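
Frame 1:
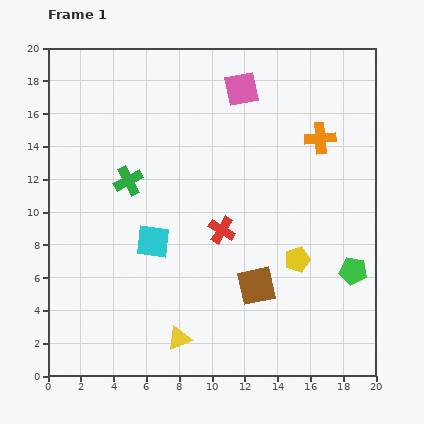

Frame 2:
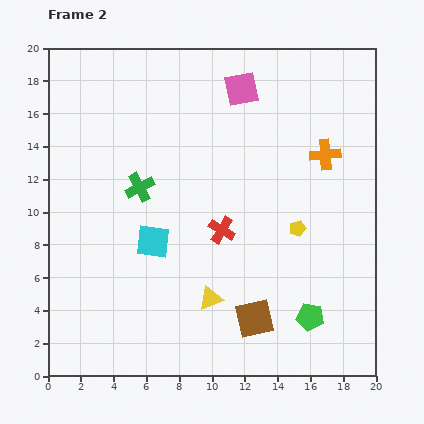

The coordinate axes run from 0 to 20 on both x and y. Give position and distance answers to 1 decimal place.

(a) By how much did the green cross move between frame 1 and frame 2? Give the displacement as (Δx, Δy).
(0.7, -0.4)

The green cross was at (4.9, 11.9) in frame 1 and (5.6, 11.5) in frame 2.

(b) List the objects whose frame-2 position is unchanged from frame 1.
the red cross, the cyan square, the pink square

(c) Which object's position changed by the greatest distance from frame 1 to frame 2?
the green pentagon

(moved 3.8; next 3.1)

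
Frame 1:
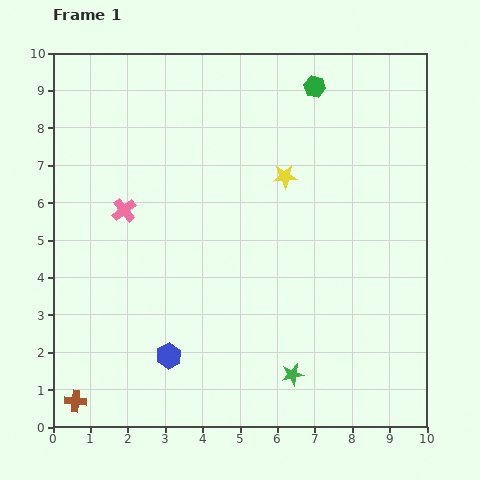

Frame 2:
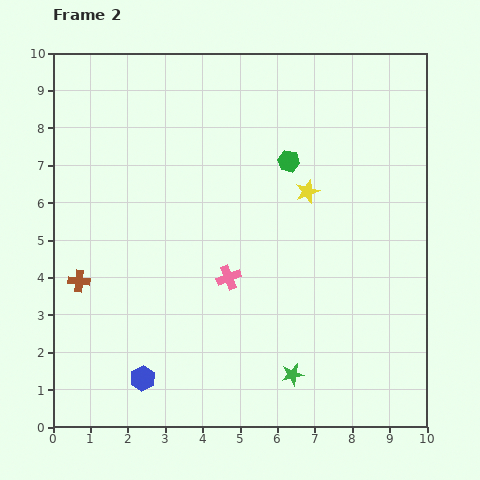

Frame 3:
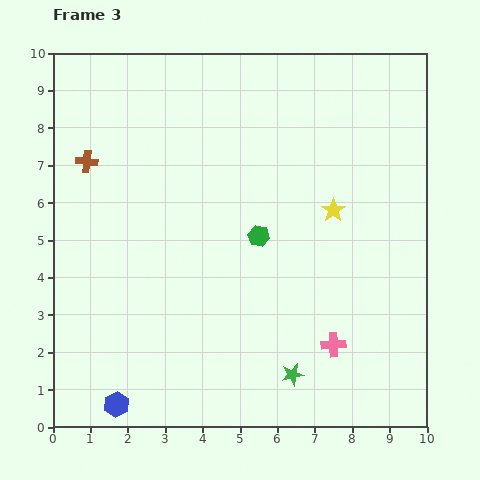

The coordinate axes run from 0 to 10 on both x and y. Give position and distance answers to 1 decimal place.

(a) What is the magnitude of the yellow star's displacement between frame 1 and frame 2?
0.7

The yellow star moved from (6.2, 6.7) to (6.8, 6.3), a distance of √(0.6² + 0.4²) ≈ 0.7.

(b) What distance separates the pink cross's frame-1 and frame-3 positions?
6.7

The pink cross moved from (1.9, 5.8) to (7.5, 2.2), a distance of √(5.6² + 3.6²) ≈ 6.7.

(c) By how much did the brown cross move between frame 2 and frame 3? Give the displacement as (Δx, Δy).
(0.2, 3.2)

The brown cross was at (0.7, 3.9) in frame 2 and (0.9, 7.1) in frame 3.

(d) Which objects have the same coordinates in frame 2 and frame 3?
the green star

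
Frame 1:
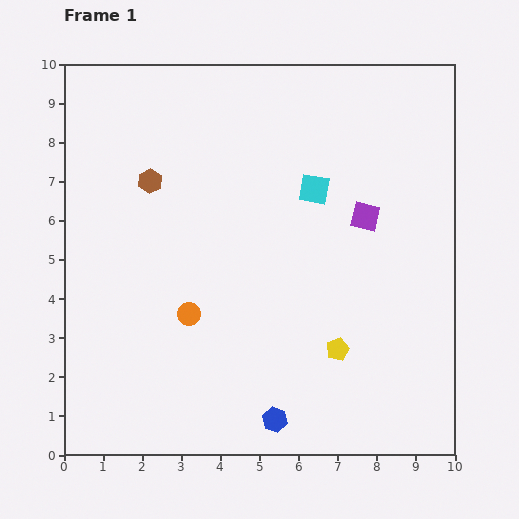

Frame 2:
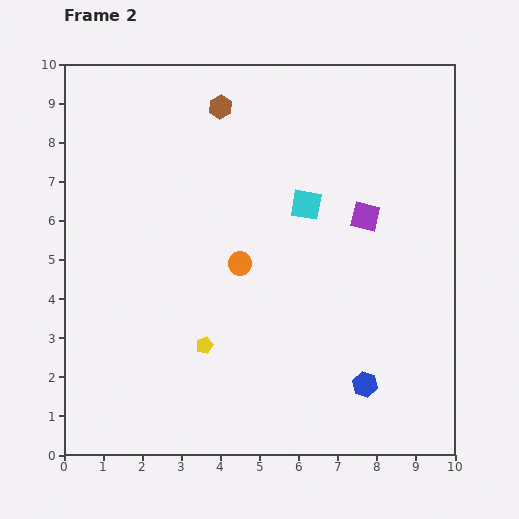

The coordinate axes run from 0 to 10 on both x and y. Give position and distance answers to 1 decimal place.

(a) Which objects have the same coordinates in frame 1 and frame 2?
the purple square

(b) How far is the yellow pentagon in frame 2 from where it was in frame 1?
3.4

The yellow pentagon moved from (7.0, 2.7) to (3.6, 2.8), a distance of √(3.4² + 0.1²) ≈ 3.4.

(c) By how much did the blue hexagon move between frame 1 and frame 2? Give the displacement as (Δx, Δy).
(2.3, 0.9)

The blue hexagon was at (5.4, 0.9) in frame 1 and (7.7, 1.8) in frame 2.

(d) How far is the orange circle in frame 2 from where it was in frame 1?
1.8

The orange circle moved from (3.2, 3.6) to (4.5, 4.9), a distance of √(1.3² + 1.3²) ≈ 1.8.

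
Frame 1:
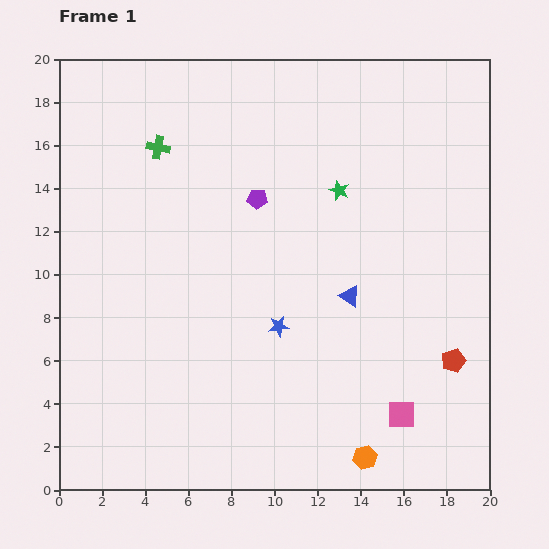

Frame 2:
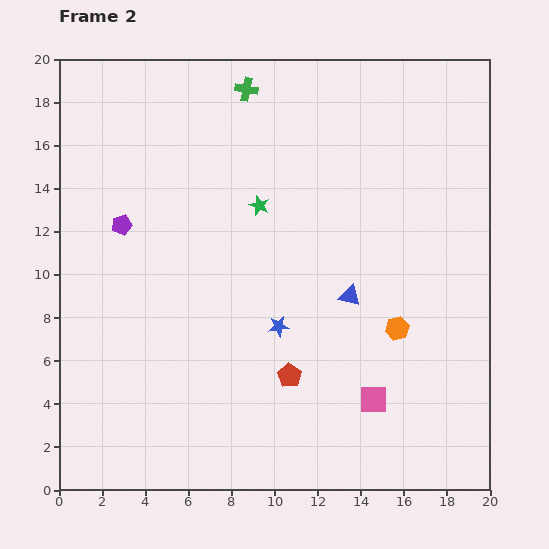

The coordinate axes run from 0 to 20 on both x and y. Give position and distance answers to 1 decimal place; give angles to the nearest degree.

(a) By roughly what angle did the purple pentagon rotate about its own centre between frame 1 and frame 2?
18° counter-clockwise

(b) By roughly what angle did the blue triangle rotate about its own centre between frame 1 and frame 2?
19° counter-clockwise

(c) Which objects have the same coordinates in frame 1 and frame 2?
the blue triangle, the blue star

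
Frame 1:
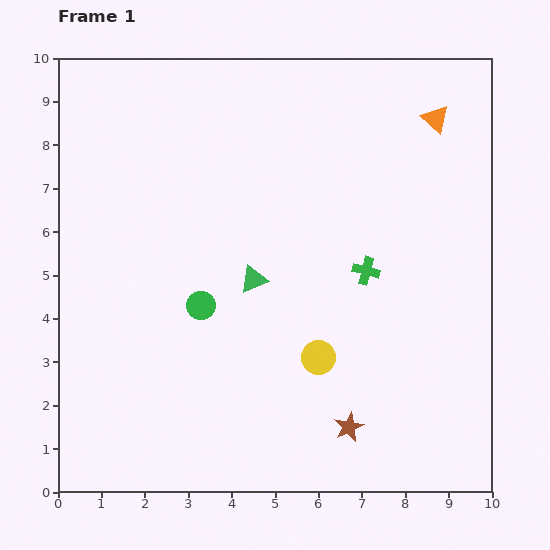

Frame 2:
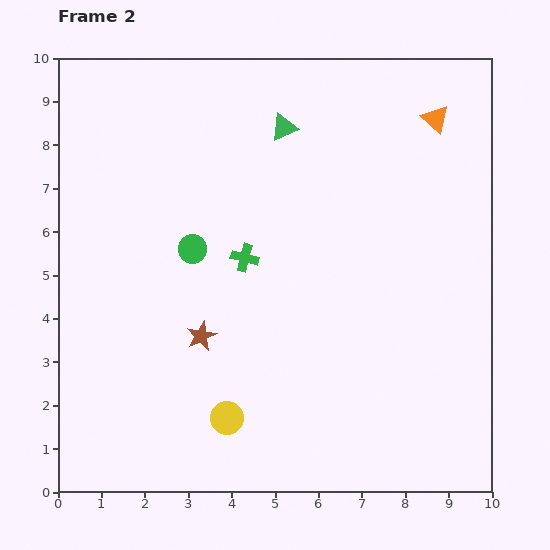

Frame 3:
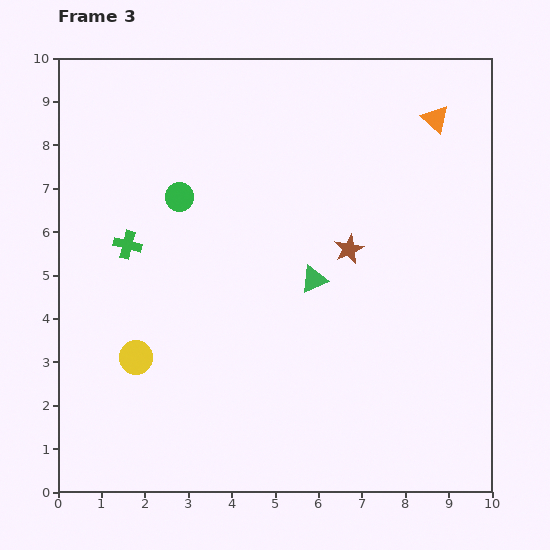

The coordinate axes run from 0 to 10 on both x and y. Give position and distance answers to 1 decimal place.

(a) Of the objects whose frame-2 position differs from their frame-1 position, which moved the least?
the green circle

(moved 1.3)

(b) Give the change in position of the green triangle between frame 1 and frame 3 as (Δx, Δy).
(1.4, 0.0)

The green triangle was at (4.5, 4.9) in frame 1 and (5.9, 4.9) in frame 3.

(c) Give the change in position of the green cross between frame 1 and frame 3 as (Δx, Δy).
(-5.5, 0.6)

The green cross was at (7.1, 5.1) in frame 1 and (1.6, 5.7) in frame 3.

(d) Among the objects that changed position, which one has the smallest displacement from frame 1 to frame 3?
the green triangle

(moved 1.4)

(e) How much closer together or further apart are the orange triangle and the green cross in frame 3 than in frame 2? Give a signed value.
+2.3

Distance in frame 2: 5.4. Distance in frame 3: 7.7.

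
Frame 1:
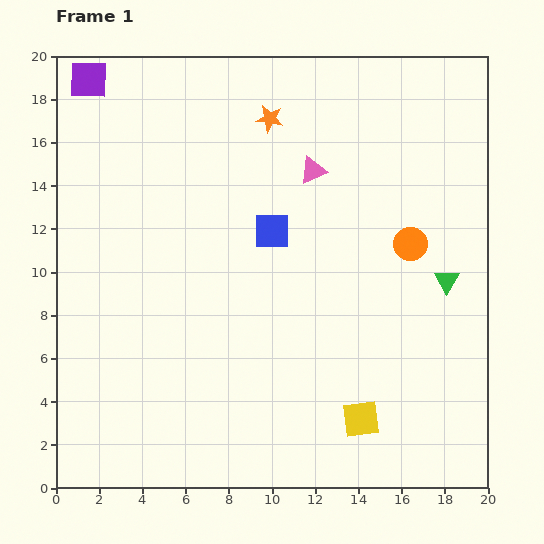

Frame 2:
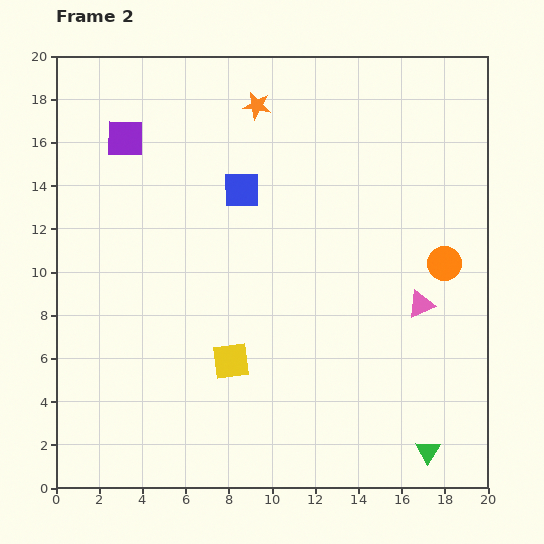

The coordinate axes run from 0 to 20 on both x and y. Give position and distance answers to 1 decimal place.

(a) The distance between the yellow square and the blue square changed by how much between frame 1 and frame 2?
-1.7

Distance in frame 1: 9.6. Distance in frame 2: 7.9.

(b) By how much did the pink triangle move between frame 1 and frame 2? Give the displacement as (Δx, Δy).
(5.0, -6.2)

The pink triangle was at (11.9, 14.7) in frame 1 and (16.9, 8.5) in frame 2.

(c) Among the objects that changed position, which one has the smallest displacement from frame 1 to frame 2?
the orange star

(moved 0.8)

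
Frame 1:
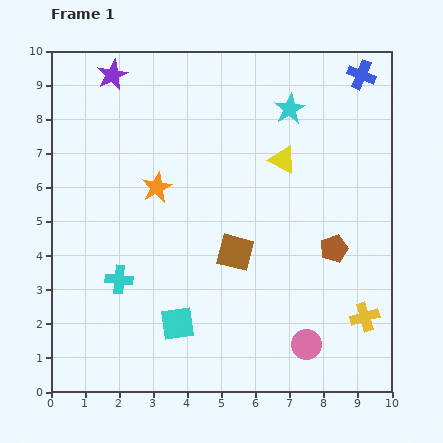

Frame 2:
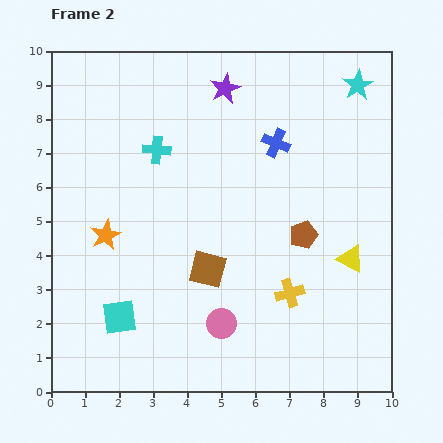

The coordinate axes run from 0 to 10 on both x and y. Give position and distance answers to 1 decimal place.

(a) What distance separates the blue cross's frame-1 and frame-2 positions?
3.2

The blue cross moved from (9.1, 9.3) to (6.6, 7.3), a distance of √(2.5² + 2.0²) ≈ 3.2.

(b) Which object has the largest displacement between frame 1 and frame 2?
the cyan cross

(moved 4.0; next 3.5)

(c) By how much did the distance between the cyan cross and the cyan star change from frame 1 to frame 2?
-0.9

Distance in frame 1: 7.1. Distance in frame 2: 6.2.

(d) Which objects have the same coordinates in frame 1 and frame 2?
none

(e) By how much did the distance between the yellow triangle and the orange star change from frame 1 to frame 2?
+3.4

Distance in frame 1: 3.8. Distance in frame 2: 7.2.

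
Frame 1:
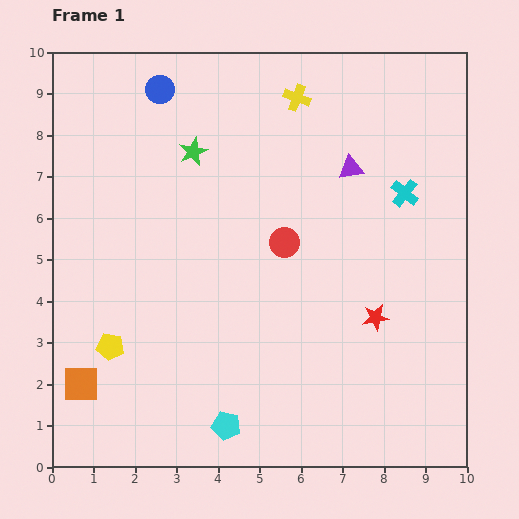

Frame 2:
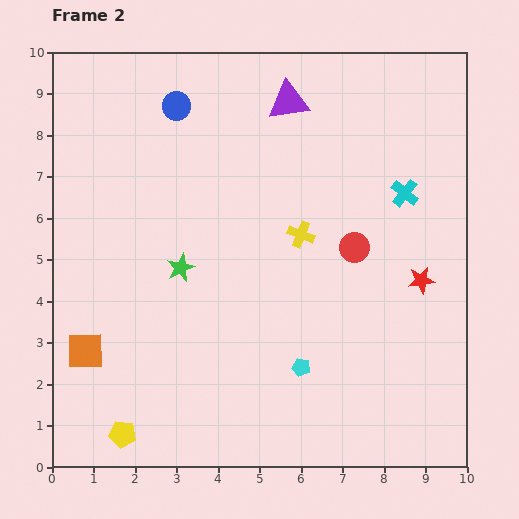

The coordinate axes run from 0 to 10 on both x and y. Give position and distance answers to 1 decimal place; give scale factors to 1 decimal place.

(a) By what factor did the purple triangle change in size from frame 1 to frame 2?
1.6×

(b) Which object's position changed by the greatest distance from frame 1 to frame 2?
the yellow cross

(moved 3.3; next 2.8)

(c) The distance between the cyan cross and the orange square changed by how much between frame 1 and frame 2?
-0.5

Distance in frame 1: 9.1. Distance in frame 2: 8.6.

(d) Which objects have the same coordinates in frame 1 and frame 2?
the cyan cross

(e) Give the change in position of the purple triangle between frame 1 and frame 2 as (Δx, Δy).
(-1.5, 1.6)

The purple triangle was at (7.2, 7.2) in frame 1 and (5.7, 8.8) in frame 2.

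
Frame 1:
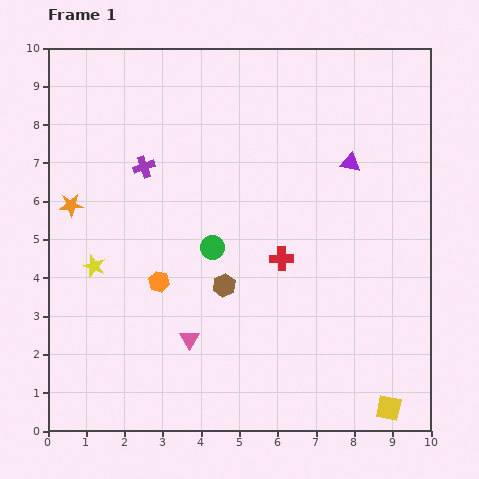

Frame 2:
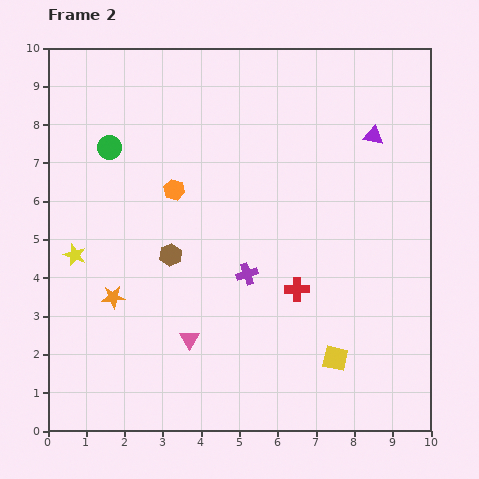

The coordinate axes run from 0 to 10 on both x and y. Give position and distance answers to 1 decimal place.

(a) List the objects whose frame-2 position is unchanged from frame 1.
the pink triangle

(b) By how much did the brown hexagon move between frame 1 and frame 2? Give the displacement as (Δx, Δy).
(-1.4, 0.8)

The brown hexagon was at (4.6, 3.8) in frame 1 and (3.2, 4.6) in frame 2.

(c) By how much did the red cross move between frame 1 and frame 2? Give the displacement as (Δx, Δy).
(0.4, -0.8)

The red cross was at (6.1, 4.5) in frame 1 and (6.5, 3.7) in frame 2.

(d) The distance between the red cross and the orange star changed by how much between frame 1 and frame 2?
-0.9

Distance in frame 1: 5.7. Distance in frame 2: 4.8.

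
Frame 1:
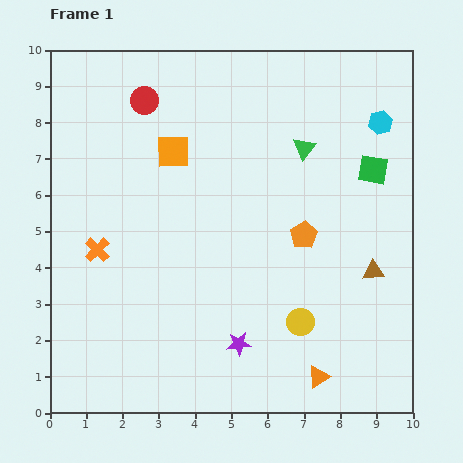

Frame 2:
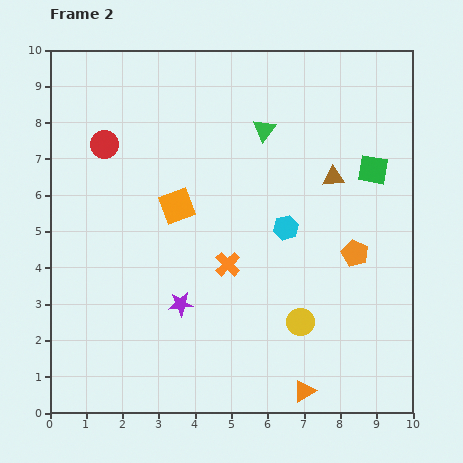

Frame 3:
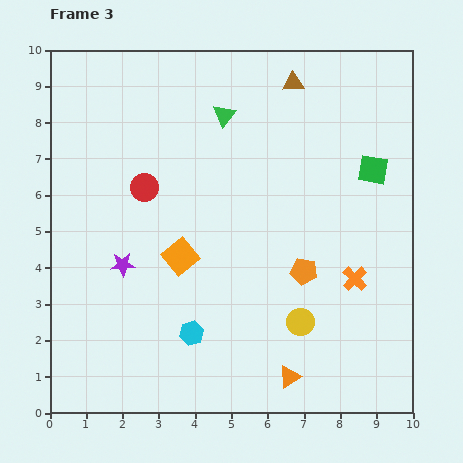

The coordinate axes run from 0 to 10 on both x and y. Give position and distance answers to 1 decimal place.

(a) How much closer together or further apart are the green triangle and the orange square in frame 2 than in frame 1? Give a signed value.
-0.4

Distance in frame 1: 3.6. Distance in frame 2: 3.2.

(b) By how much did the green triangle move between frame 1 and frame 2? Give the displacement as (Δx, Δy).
(-1.1, 0.5)

The green triangle was at (7.0, 7.3) in frame 1 and (5.9, 7.8) in frame 2.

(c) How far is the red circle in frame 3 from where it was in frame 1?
2.4

The red circle moved from (2.6, 8.6) to (2.6, 6.2), a distance of √(0.0² + 2.4²) ≈ 2.4.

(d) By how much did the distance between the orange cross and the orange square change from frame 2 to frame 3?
+2.7

Distance in frame 2: 2.1. Distance in frame 3: 4.8.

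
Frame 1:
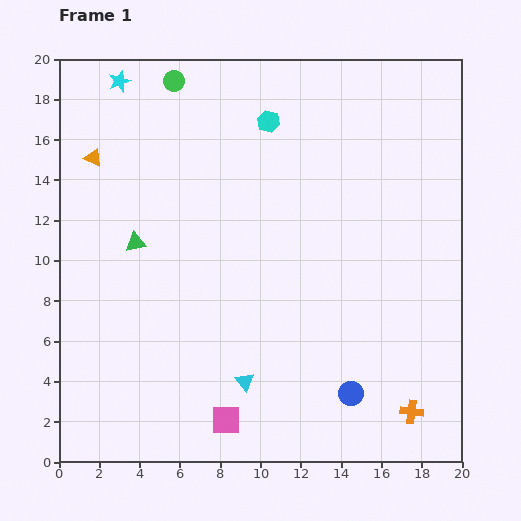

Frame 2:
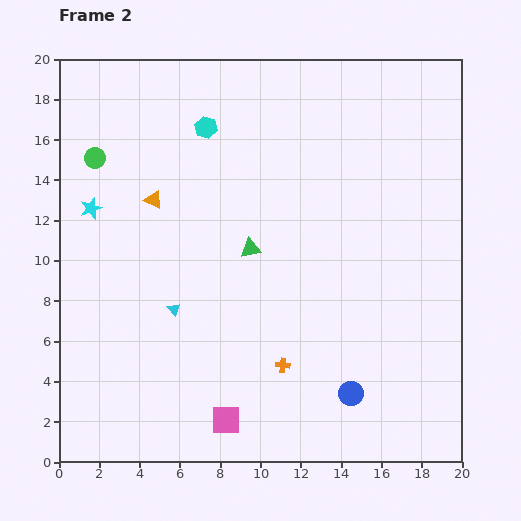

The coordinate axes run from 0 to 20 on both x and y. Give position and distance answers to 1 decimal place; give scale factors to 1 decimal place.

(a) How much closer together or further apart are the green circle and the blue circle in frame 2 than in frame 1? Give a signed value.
-0.5

Distance in frame 1: 17.8. Distance in frame 2: 17.3.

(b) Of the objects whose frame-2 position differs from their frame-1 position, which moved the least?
the cyan hexagon

(moved 3.1)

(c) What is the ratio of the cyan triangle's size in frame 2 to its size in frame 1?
0.7×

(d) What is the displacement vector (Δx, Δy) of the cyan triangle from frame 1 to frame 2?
(-3.5, 3.6)

The cyan triangle was at (9.2, 4.0) in frame 1 and (5.7, 7.6) in frame 2.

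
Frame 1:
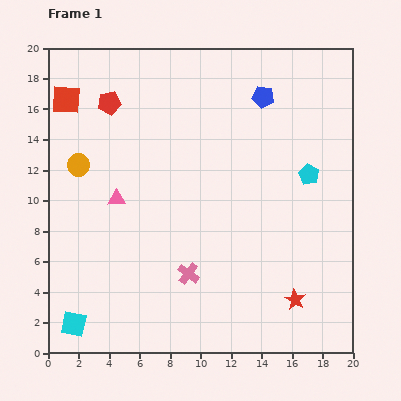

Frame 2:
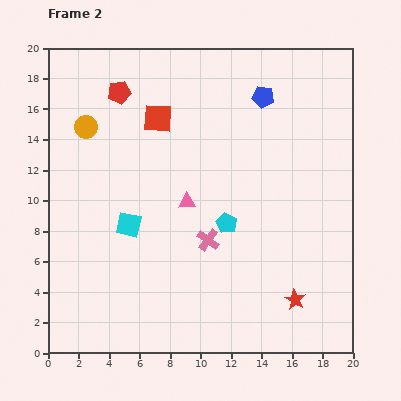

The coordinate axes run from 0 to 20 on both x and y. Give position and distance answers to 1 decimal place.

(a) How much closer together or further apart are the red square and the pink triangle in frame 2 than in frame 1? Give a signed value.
-1.5

Distance in frame 1: 7.3. Distance in frame 2: 5.8.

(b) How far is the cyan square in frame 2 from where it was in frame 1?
7.4

The cyan square moved from (1.7, 1.9) to (5.3, 8.4), a distance of √(3.6² + 6.5²) ≈ 7.4.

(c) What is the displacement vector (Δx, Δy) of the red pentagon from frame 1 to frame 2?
(0.7, 0.7)

The red pentagon was at (4.0, 16.4) in frame 1 and (4.7, 17.1) in frame 2.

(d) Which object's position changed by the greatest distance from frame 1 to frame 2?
the cyan square

(moved 7.4; next 6.3)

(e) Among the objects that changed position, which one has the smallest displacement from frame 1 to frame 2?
the red pentagon

(moved 1.0)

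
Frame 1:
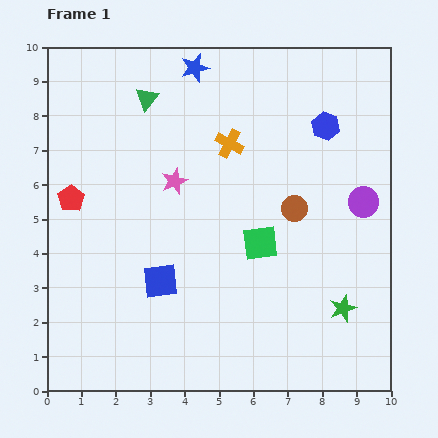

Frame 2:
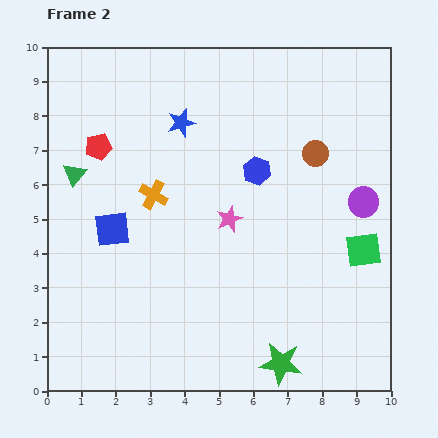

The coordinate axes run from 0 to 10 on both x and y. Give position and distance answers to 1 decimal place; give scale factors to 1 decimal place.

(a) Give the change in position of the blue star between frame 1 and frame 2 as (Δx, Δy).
(-0.4, -1.6)

The blue star was at (4.3, 9.4) in frame 1 and (3.9, 7.8) in frame 2.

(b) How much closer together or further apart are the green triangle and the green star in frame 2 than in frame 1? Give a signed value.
-0.2

Distance in frame 1: 8.3. Distance in frame 2: 8.1.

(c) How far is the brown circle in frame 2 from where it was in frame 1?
1.7

The brown circle moved from (7.2, 5.3) to (7.8, 6.9), a distance of √(0.6² + 1.6²) ≈ 1.7.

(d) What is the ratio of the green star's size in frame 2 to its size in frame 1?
1.6×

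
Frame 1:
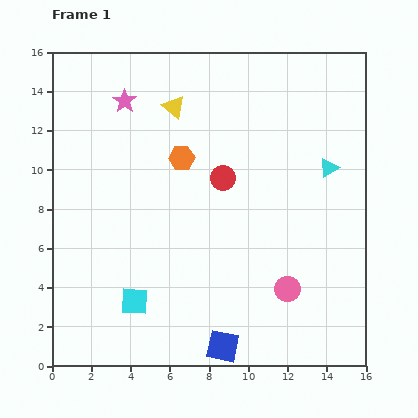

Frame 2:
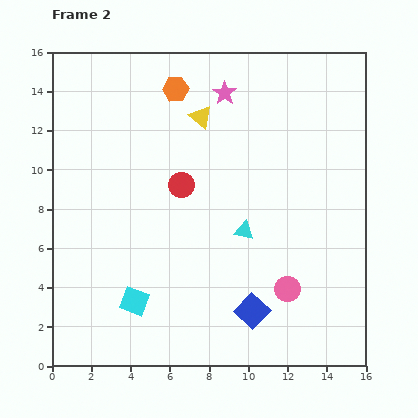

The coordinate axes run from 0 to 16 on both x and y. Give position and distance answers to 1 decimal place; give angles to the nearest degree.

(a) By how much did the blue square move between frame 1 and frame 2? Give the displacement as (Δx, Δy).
(1.5, 1.8)

The blue square was at (8.7, 1.0) in frame 1 and (10.2, 2.8) in frame 2.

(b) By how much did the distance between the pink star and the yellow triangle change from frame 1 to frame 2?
-0.8

Distance in frame 1: 2.5. Distance in frame 2: 1.7.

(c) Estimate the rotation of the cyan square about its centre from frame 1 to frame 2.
18° clockwise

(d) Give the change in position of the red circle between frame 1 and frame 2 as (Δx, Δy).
(-2.1, -0.4)

The red circle was at (8.7, 9.6) in frame 1 and (6.6, 9.2) in frame 2.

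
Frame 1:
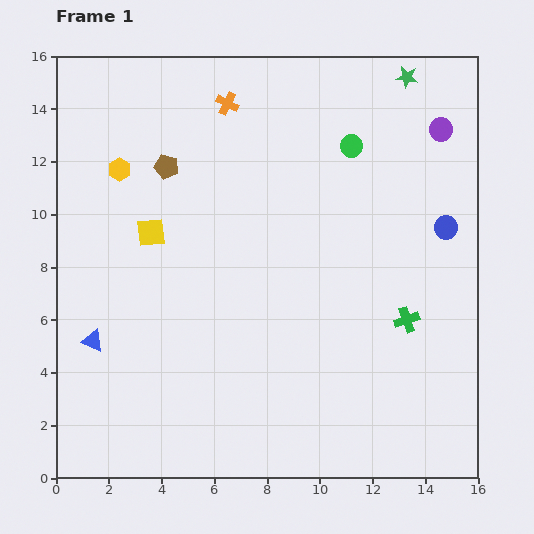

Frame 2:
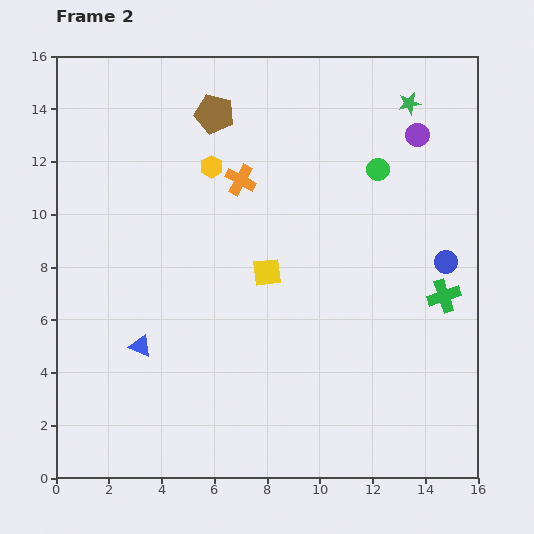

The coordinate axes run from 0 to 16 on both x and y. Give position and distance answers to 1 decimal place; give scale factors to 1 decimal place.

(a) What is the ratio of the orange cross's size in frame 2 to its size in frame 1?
1.4×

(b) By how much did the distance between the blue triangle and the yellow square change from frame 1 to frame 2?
+0.9

Distance in frame 1: 4.7. Distance in frame 2: 5.6.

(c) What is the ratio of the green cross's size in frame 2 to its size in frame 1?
1.3×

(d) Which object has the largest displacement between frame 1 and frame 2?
the yellow square

(moved 4.6; next 3.5)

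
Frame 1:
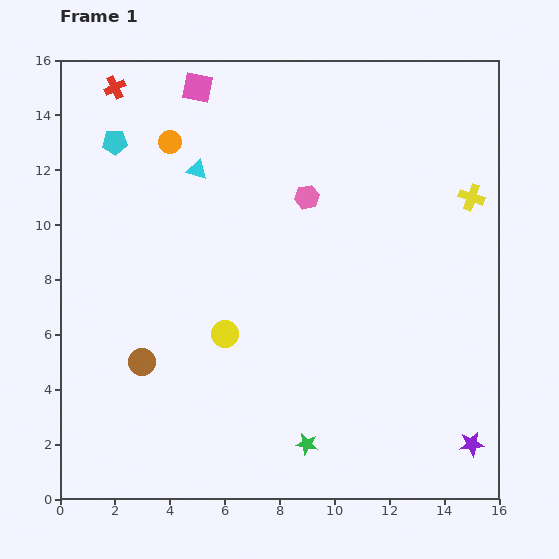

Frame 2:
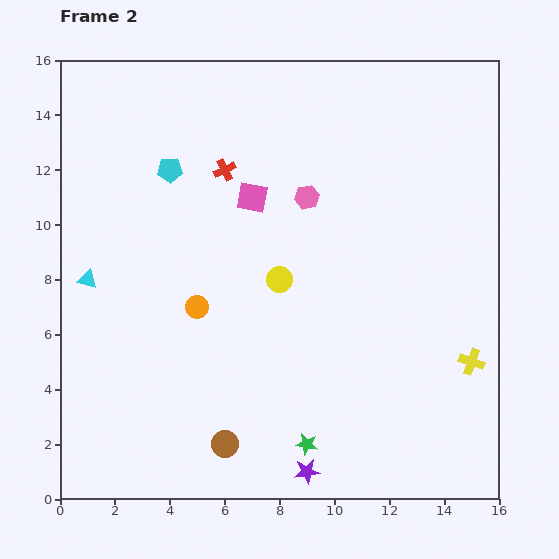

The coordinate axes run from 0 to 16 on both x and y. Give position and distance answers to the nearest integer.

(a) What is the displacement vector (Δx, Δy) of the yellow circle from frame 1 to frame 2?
(2, 2)

The yellow circle was at (6, 6) in frame 1 and (8, 8) in frame 2.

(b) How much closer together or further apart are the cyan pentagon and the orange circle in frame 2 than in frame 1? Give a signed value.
+3

Distance in frame 1: 2. Distance in frame 2: 5.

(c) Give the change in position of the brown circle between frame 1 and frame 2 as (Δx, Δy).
(3, -3)

The brown circle was at (3, 5) in frame 1 and (6, 2) in frame 2.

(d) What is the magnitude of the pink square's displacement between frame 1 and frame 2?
4

The pink square moved from (5, 15) to (7, 11), a distance of √(2² + 4²) ≈ 4.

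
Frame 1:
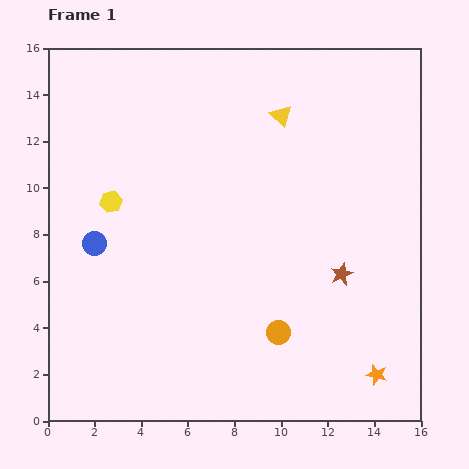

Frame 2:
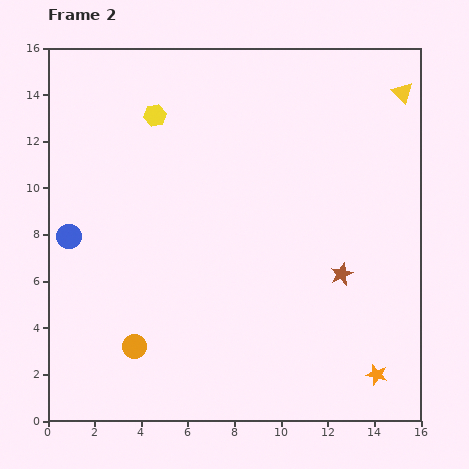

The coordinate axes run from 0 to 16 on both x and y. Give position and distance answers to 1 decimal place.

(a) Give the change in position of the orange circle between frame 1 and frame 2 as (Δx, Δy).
(-6.2, -0.6)

The orange circle was at (9.9, 3.8) in frame 1 and (3.7, 3.2) in frame 2.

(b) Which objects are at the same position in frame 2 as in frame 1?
the brown star, the orange star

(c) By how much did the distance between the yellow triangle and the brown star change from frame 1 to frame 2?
+0.9

Distance in frame 1: 7.3. Distance in frame 2: 8.2.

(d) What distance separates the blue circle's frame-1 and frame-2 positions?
1.1

The blue circle moved from (2.0, 7.6) to (0.9, 7.9), a distance of √(1.1² + 0.3²) ≈ 1.1.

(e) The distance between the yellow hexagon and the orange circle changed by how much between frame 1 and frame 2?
+0.8

Distance in frame 1: 9.1. Distance in frame 2: 9.9.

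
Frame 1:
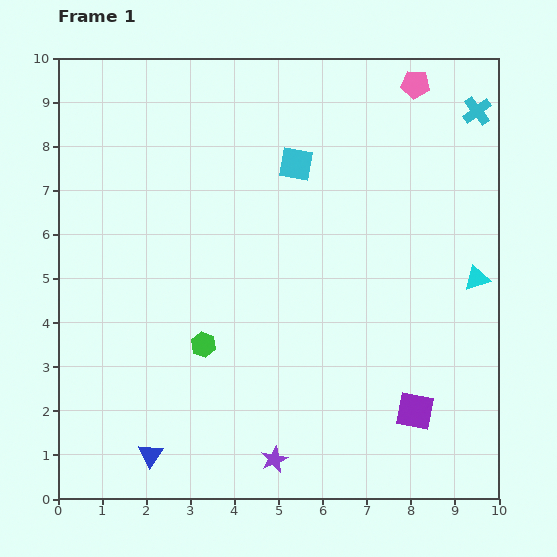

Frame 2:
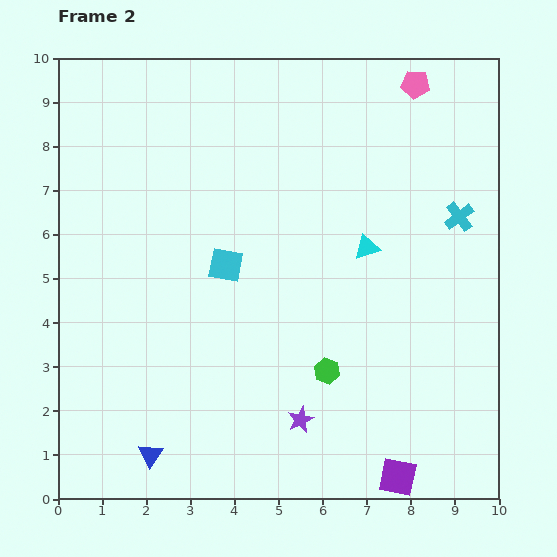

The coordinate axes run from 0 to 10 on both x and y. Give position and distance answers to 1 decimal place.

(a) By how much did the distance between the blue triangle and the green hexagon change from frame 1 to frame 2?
+1.6

Distance in frame 1: 2.8. Distance in frame 2: 4.4.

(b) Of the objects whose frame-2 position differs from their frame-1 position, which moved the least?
the purple star

(moved 1.1)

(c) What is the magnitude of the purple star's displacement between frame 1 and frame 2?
1.1

The purple star moved from (4.9, 0.9) to (5.5, 1.8), a distance of √(0.6² + 0.9²) ≈ 1.1.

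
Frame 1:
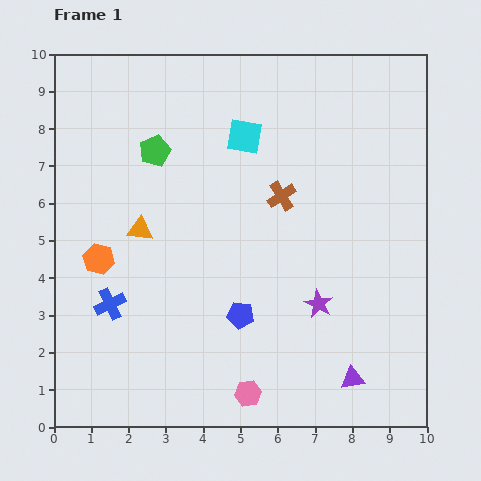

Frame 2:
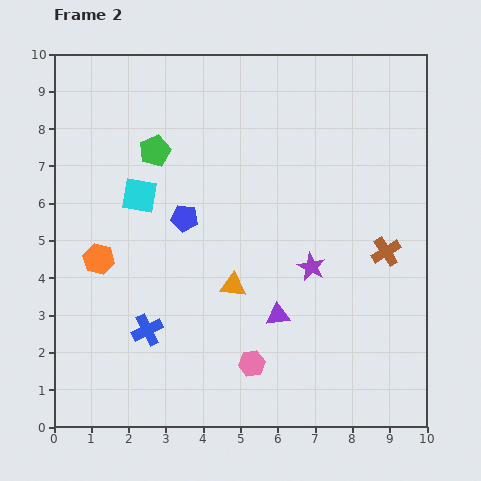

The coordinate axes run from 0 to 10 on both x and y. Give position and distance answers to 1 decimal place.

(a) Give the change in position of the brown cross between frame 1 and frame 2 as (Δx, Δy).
(2.8, -1.5)

The brown cross was at (6.1, 6.2) in frame 1 and (8.9, 4.7) in frame 2.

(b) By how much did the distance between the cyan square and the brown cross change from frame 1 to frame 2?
+4.9

Distance in frame 1: 1.9. Distance in frame 2: 6.8.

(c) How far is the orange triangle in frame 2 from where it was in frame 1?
2.9

The orange triangle moved from (2.3, 5.3) to (4.8, 3.8), a distance of √(2.5² + 1.5²) ≈ 2.9.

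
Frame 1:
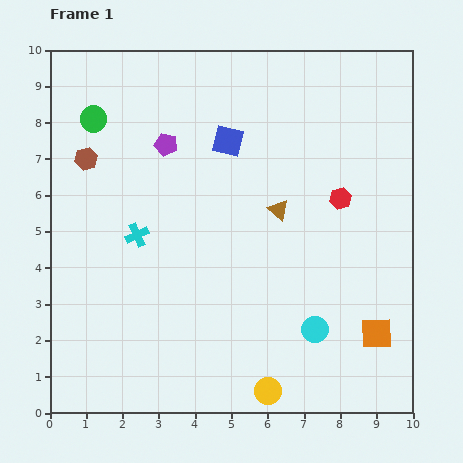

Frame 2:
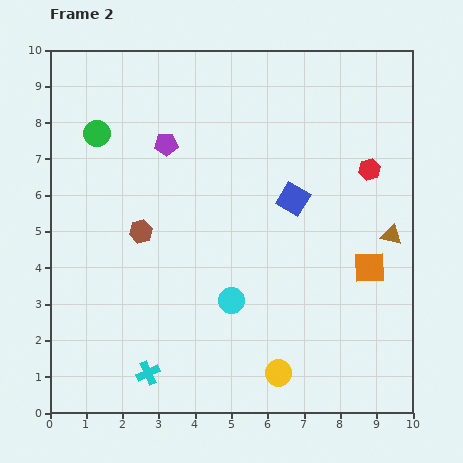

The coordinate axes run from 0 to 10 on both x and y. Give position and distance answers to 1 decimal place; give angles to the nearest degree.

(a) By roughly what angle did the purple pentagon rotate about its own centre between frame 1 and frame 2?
16° counter-clockwise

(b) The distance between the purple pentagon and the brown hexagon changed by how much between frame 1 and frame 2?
+0.3

Distance in frame 1: 2.2. Distance in frame 2: 2.5.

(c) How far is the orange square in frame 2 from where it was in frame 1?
1.8

The orange square moved from (9.0, 2.2) to (8.8, 4.0), a distance of √(0.2² + 1.8²) ≈ 1.8.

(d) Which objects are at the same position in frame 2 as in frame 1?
the purple pentagon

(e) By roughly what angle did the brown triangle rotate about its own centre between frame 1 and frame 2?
27° counter-clockwise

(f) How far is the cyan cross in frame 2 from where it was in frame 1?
3.8

The cyan cross moved from (2.4, 4.9) to (2.7, 1.1), a distance of √(0.3² + 3.8²) ≈ 3.8.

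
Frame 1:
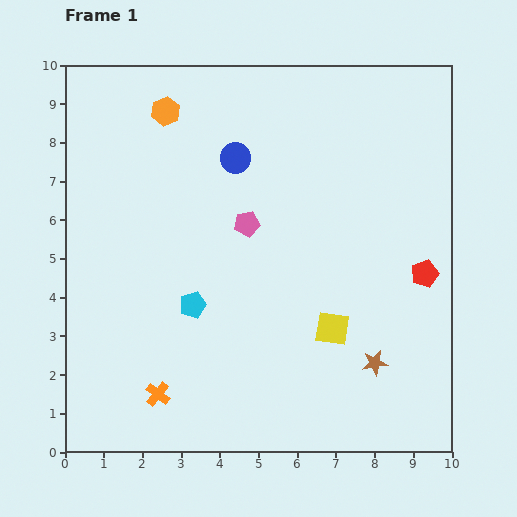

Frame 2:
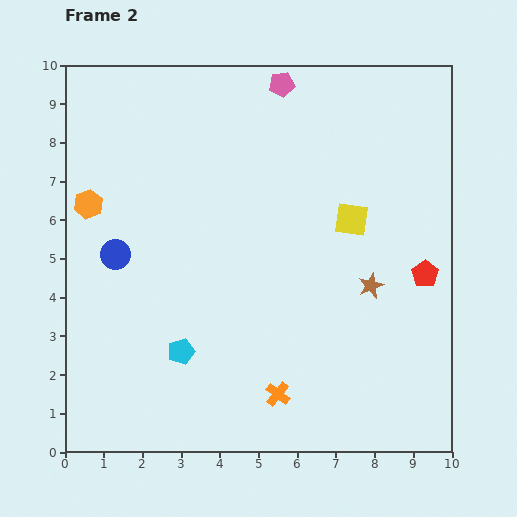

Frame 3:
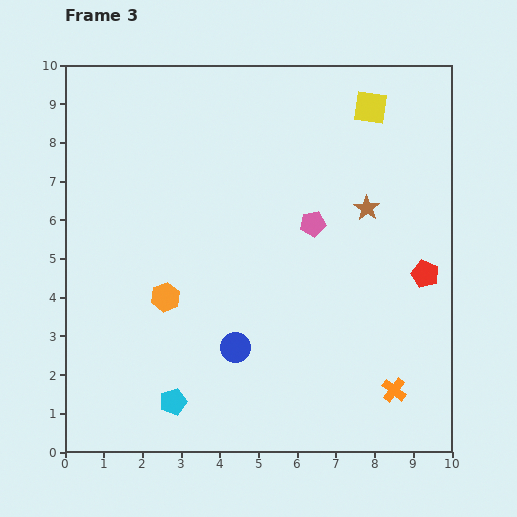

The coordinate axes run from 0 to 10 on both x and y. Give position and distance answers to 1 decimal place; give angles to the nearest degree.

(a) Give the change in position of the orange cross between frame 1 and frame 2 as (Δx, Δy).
(3.1, 0.0)

The orange cross was at (2.4, 1.5) in frame 1 and (5.5, 1.5) in frame 2.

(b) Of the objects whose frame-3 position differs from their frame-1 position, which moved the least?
the pink pentagon

(moved 1.7)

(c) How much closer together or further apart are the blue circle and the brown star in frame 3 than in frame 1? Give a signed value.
-1.4

Distance in frame 1: 6.4. Distance in frame 3: 5.0.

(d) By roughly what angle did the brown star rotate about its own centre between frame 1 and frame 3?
30° counter-clockwise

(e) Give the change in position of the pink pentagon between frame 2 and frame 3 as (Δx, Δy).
(0.8, -3.6)

The pink pentagon was at (5.6, 9.5) in frame 2 and (6.4, 5.9) in frame 3.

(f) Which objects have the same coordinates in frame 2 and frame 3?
the red pentagon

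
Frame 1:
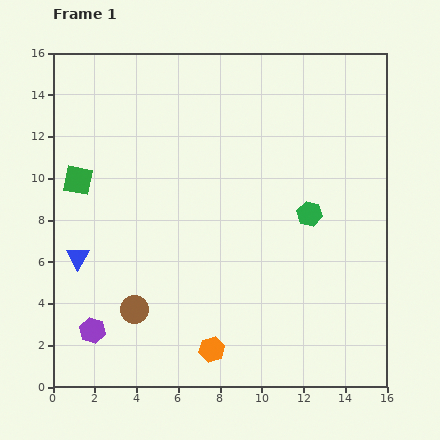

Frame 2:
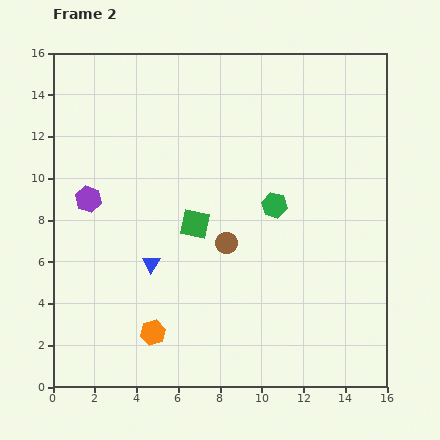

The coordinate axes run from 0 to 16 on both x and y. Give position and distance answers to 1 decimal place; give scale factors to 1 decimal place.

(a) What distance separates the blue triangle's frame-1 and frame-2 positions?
3.5

The blue triangle moved from (1.2, 6.2) to (4.7, 5.9), a distance of √(3.5² + 0.3²) ≈ 3.5.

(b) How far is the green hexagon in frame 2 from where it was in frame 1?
1.7

The green hexagon moved from (12.3, 8.3) to (10.6, 8.7), a distance of √(1.7² + 0.4²) ≈ 1.7.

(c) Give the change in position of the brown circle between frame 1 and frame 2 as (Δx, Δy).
(4.4, 3.2)

The brown circle was at (3.9, 3.7) in frame 1 and (8.3, 6.9) in frame 2.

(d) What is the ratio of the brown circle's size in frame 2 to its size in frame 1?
0.8×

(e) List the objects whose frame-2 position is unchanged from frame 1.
none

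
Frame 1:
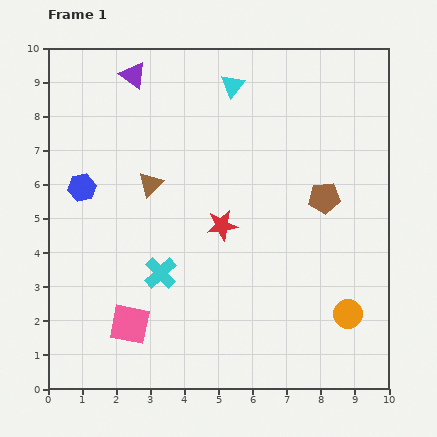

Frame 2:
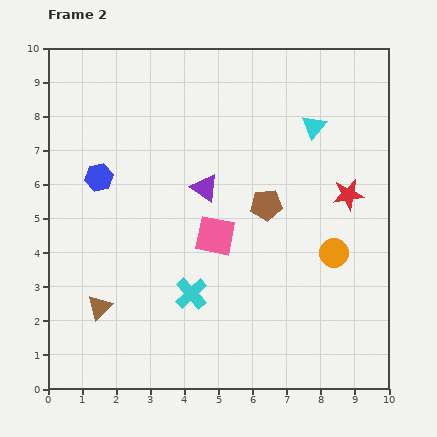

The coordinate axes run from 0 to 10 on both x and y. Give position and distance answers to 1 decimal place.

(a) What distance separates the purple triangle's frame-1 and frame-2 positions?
3.9

The purple triangle moved from (2.5, 9.2) to (4.6, 5.9), a distance of √(2.1² + 3.3²) ≈ 3.9.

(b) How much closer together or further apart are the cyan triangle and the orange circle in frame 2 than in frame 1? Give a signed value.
-3.8

Distance in frame 1: 7.5. Distance in frame 2: 3.7.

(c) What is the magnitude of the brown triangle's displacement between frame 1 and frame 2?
3.9

The brown triangle moved from (3.0, 6.0) to (1.5, 2.4), a distance of √(1.5² + 3.6²) ≈ 3.9.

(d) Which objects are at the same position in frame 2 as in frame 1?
none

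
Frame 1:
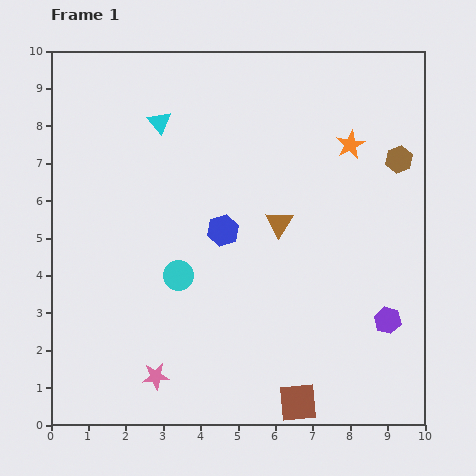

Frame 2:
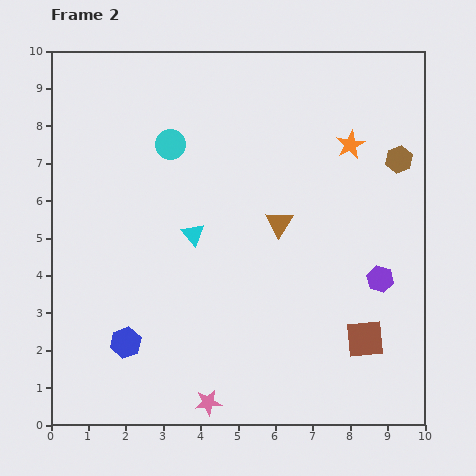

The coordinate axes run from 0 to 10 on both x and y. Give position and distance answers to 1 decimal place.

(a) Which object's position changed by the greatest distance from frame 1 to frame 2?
the blue hexagon

(moved 4.0; next 3.5)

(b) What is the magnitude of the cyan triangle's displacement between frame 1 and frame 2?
3.1

The cyan triangle moved from (2.9, 8.1) to (3.8, 5.1), a distance of √(0.9² + 3.0²) ≈ 3.1.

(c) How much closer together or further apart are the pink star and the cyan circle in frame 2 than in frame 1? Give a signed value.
+4.2

Distance in frame 1: 2.8. Distance in frame 2: 7.0.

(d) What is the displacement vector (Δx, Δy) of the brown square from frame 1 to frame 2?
(1.8, 1.7)

The brown square was at (6.6, 0.6) in frame 1 and (8.4, 2.3) in frame 2.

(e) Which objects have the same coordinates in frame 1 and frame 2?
the brown triangle, the brown hexagon, the orange star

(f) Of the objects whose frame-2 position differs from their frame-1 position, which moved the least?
the purple hexagon

(moved 1.1)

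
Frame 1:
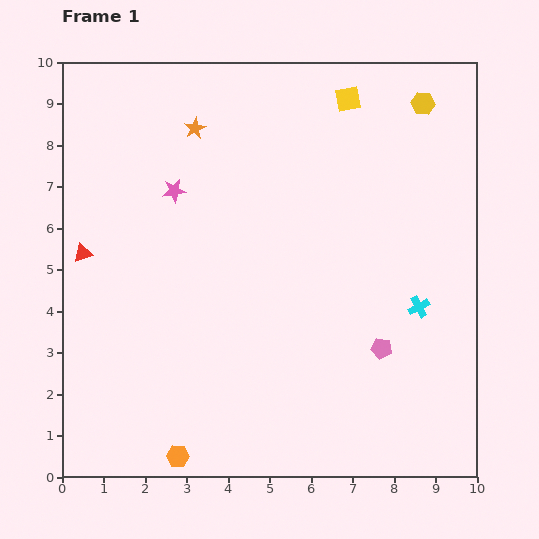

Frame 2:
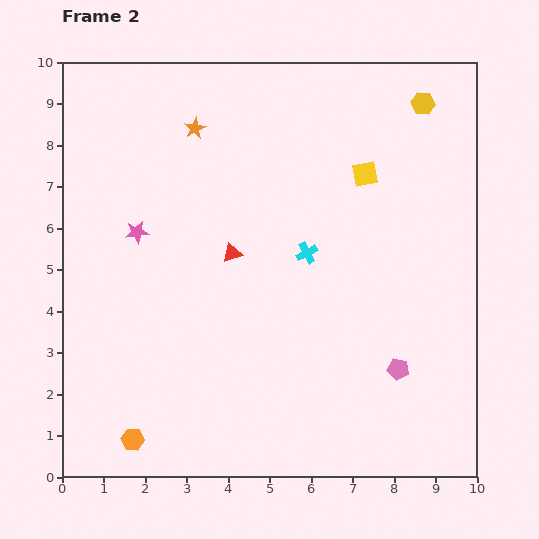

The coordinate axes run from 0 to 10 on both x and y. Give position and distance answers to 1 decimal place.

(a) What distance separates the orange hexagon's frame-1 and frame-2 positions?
1.2

The orange hexagon moved from (2.8, 0.5) to (1.7, 0.9), a distance of √(1.1² + 0.4²) ≈ 1.2.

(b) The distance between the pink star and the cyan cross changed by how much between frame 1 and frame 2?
-2.4

Distance in frame 1: 6.5. Distance in frame 2: 4.1.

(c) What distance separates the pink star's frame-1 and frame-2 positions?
1.3

The pink star moved from (2.7, 6.9) to (1.8, 5.9), a distance of √(0.9² + 1.0²) ≈ 1.3.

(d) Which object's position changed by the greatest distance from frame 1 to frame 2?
the red triangle

(moved 3.6; next 3.0)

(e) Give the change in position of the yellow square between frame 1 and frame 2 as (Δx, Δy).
(0.4, -1.8)

The yellow square was at (6.9, 9.1) in frame 1 and (7.3, 7.3) in frame 2.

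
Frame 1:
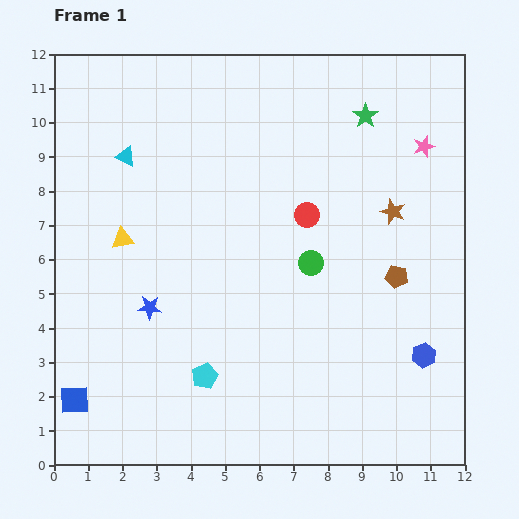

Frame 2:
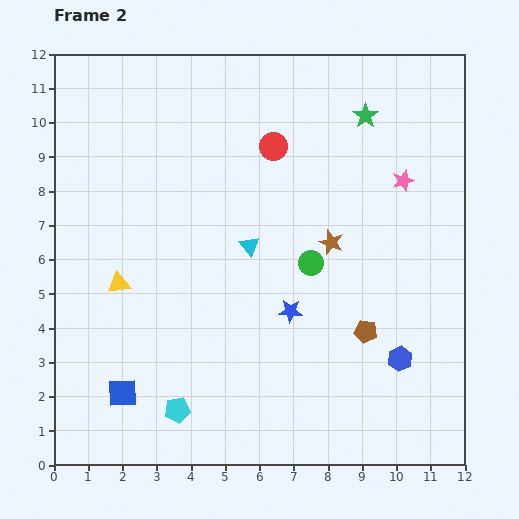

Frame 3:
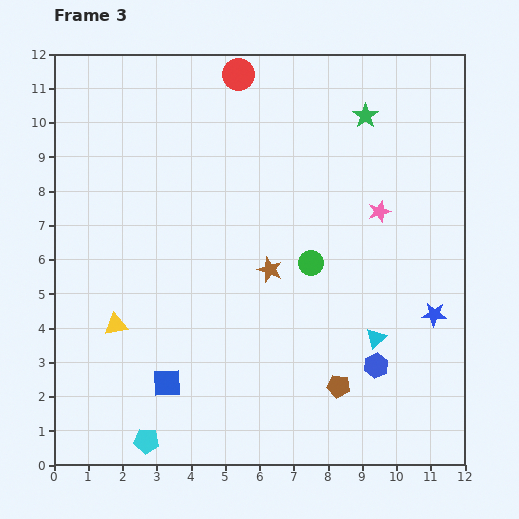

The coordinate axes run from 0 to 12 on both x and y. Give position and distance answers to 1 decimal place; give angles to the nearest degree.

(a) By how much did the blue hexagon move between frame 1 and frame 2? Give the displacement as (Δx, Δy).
(-0.7, -0.1)

The blue hexagon was at (10.8, 3.2) in frame 1 and (10.1, 3.1) in frame 2.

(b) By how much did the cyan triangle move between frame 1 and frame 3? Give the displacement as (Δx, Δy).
(7.3, -5.3)

The cyan triangle was at (2.1, 9.0) in frame 1 and (9.4, 3.7) in frame 3.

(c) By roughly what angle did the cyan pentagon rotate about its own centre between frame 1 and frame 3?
31° clockwise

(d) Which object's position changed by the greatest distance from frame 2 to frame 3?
the cyan triangle

(moved 4.6; next 4.2)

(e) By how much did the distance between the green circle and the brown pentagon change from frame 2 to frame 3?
+1.1

Distance in frame 2: 2.6. Distance in frame 3: 3.7.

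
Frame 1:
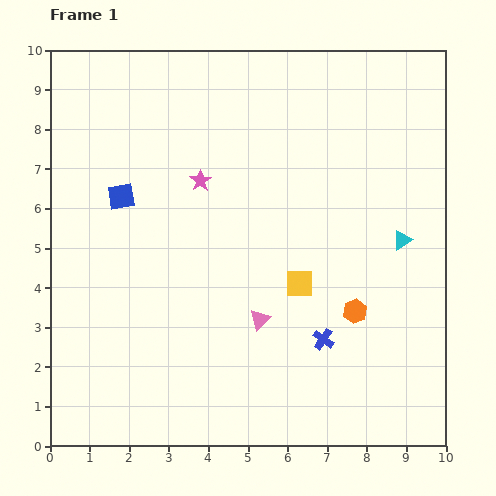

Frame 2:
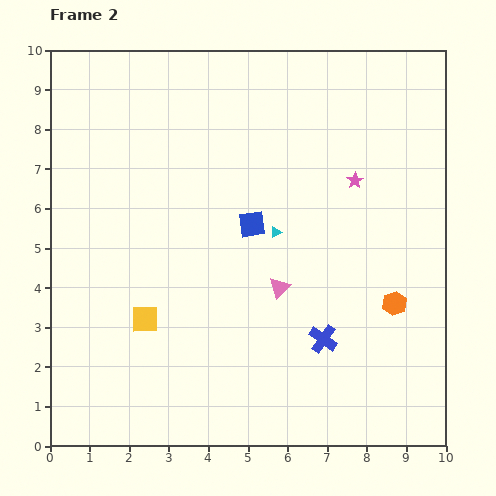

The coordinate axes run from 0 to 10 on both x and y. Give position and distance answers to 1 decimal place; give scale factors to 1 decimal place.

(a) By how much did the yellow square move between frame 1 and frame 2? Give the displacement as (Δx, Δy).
(-3.9, -0.9)

The yellow square was at (6.3, 4.1) in frame 1 and (2.4, 3.2) in frame 2.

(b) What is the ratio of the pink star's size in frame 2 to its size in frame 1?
0.8×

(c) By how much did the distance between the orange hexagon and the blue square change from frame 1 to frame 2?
-2.5

Distance in frame 1: 6.6. Distance in frame 2: 4.1.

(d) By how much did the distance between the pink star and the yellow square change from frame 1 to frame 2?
+2.8

Distance in frame 1: 3.6. Distance in frame 2: 6.4.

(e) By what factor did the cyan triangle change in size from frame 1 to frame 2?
0.6×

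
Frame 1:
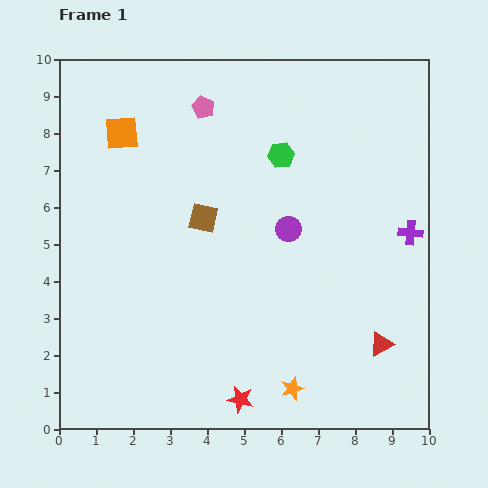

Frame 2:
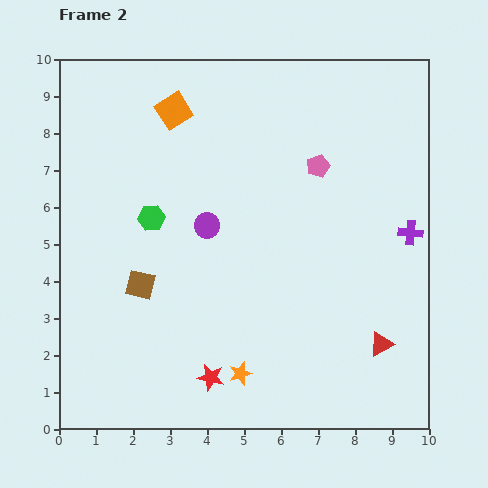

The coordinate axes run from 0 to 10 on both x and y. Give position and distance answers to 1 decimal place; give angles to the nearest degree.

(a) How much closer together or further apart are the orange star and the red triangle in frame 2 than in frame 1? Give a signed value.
+1.2

Distance in frame 1: 2.7. Distance in frame 2: 3.9.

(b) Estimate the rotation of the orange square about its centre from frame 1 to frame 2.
27° counter-clockwise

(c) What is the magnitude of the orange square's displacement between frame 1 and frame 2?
1.5

The orange square moved from (1.7, 8.0) to (3.1, 8.6), a distance of √(1.4² + 0.6²) ≈ 1.5.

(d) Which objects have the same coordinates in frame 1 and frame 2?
the red triangle, the purple cross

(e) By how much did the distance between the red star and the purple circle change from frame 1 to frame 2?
-0.7

Distance in frame 1: 4.8. Distance in frame 2: 4.1.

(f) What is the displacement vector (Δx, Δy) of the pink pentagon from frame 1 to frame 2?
(3.1, -1.6)

The pink pentagon was at (3.9, 8.7) in frame 1 and (7.0, 7.1) in frame 2.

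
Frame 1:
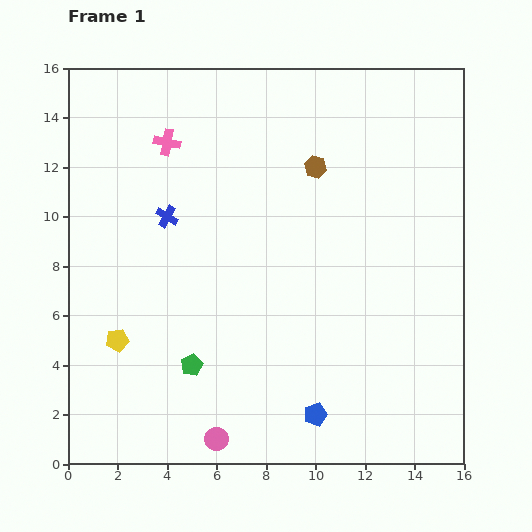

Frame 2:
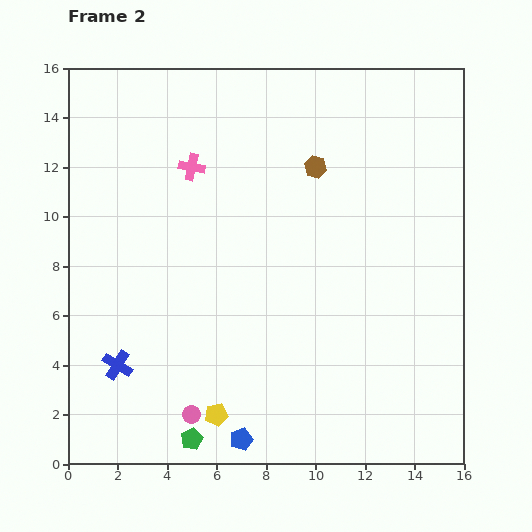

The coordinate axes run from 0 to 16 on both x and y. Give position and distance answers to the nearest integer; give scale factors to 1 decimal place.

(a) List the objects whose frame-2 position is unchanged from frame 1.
the brown hexagon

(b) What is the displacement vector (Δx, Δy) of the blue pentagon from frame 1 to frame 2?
(-3, -1)

The blue pentagon was at (10, 2) in frame 1 and (7, 1) in frame 2.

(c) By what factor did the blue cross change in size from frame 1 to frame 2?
1.3×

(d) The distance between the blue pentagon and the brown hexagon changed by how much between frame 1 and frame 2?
+1

Distance in frame 1: 10. Distance in frame 2: 11.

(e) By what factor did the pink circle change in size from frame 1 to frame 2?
0.8×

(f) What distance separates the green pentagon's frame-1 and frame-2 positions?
3

The green pentagon moved from (5, 4) to (5, 1), a distance of √(0² + 3²) ≈ 3.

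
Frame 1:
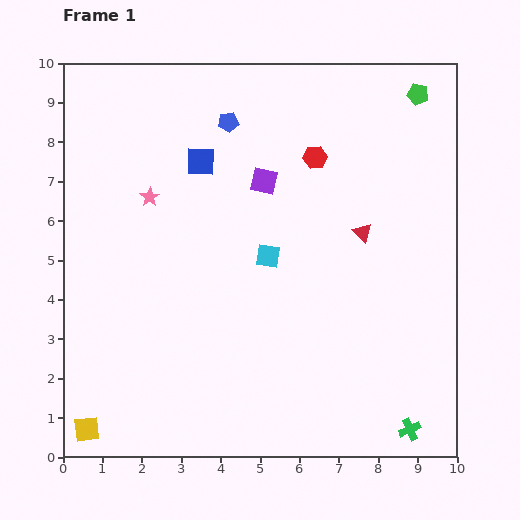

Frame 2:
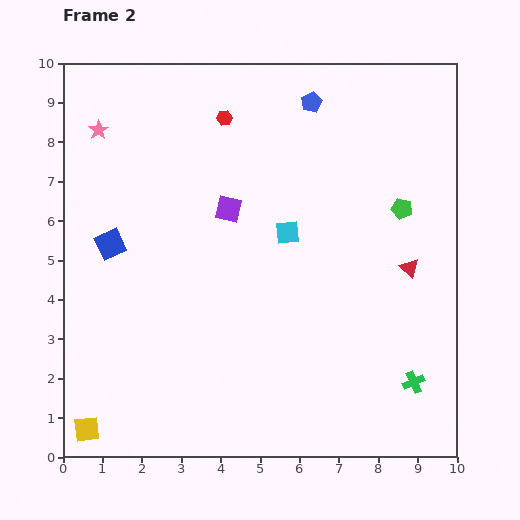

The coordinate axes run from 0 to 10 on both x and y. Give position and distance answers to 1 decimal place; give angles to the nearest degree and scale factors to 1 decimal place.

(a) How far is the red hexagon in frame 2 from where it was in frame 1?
2.5

The red hexagon moved from (6.4, 7.6) to (4.1, 8.6), a distance of √(2.3² + 1.0²) ≈ 2.5.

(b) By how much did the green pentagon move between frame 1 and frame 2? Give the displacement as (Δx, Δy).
(-0.4, -2.9)

The green pentagon was at (9.0, 9.2) in frame 1 and (8.6, 6.3) in frame 2.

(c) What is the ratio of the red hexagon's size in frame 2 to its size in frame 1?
0.6×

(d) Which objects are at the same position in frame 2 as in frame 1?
the yellow square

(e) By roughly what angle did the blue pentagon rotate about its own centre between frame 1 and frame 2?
18° counter-clockwise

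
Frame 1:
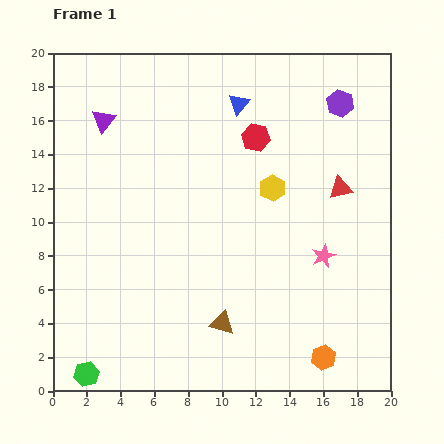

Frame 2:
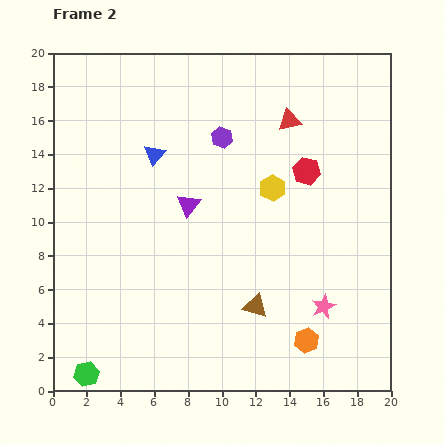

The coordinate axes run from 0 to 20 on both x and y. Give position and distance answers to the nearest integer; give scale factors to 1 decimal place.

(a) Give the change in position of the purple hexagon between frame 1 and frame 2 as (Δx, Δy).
(-7, -2)

The purple hexagon was at (17, 17) in frame 1 and (10, 15) in frame 2.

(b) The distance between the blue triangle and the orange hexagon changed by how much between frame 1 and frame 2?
-2

Distance in frame 1: 16. Distance in frame 2: 14.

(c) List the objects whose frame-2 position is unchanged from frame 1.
the yellow hexagon, the green hexagon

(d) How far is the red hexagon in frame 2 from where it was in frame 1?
4

The red hexagon moved from (12, 15) to (15, 13), a distance of √(3² + 2²) ≈ 4.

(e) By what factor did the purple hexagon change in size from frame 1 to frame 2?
0.8×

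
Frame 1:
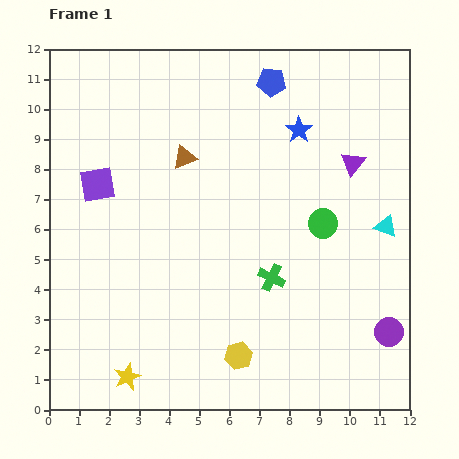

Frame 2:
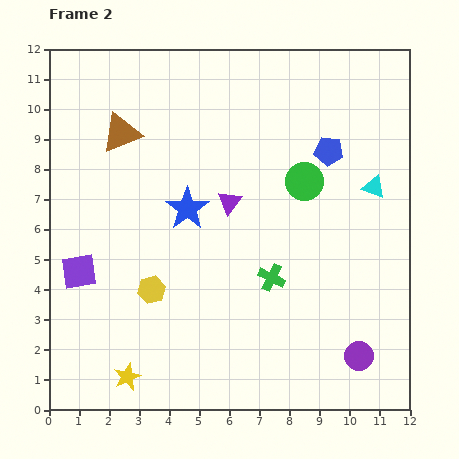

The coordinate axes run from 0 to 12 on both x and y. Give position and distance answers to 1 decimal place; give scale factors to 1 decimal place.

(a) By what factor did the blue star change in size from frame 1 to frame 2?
1.6×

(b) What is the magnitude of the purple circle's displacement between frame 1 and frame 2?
1.3

The purple circle moved from (11.3, 2.6) to (10.3, 1.8), a distance of √(1.0² + 0.8²) ≈ 1.3.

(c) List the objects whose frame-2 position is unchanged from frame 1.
the green cross, the yellow star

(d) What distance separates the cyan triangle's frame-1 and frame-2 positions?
1.4

The cyan triangle moved from (11.2, 6.1) to (10.8, 7.4), a distance of √(0.4² + 1.3²) ≈ 1.4.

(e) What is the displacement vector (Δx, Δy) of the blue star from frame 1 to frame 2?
(-3.7, -2.6)

The blue star was at (8.3, 9.3) in frame 1 and (4.6, 6.7) in frame 2.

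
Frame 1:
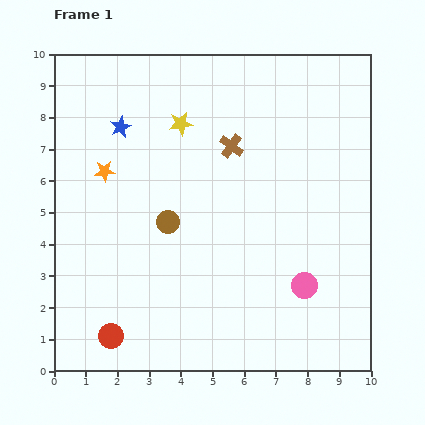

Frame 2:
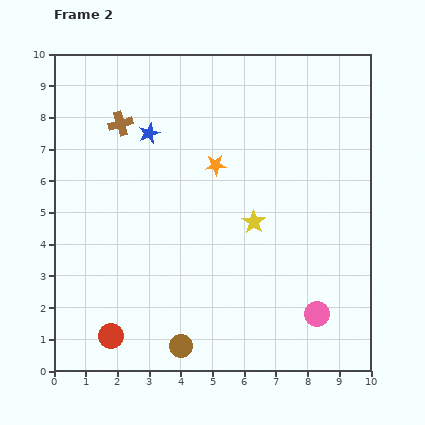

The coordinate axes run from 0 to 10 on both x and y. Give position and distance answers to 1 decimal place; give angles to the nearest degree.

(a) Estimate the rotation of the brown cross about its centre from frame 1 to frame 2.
38° clockwise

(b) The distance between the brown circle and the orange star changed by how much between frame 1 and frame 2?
+3.2

Distance in frame 1: 2.6. Distance in frame 2: 5.8.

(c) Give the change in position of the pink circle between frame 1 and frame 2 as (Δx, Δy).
(0.4, -0.9)

The pink circle was at (7.9, 2.7) in frame 1 and (8.3, 1.8) in frame 2.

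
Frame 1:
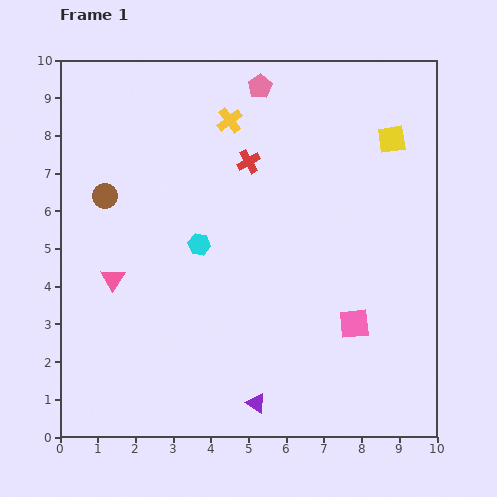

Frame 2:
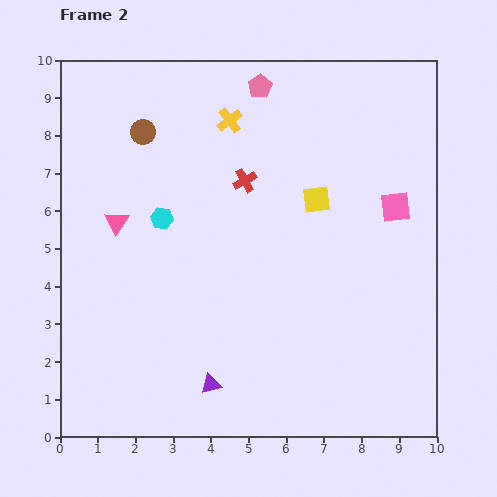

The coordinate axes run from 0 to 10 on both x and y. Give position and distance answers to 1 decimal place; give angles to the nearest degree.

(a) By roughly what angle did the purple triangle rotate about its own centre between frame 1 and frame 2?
47° counter-clockwise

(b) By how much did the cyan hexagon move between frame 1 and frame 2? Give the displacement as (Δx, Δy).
(-1.0, 0.7)

The cyan hexagon was at (3.7, 5.1) in frame 1 and (2.7, 5.8) in frame 2.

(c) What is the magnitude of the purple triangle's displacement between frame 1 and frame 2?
1.3

The purple triangle moved from (5.2, 0.9) to (4.0, 1.4), a distance of √(1.2² + 0.5²) ≈ 1.3.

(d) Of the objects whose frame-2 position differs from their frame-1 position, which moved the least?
the red cross

(moved 0.5)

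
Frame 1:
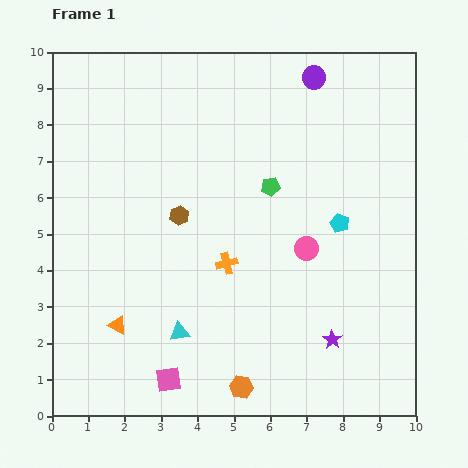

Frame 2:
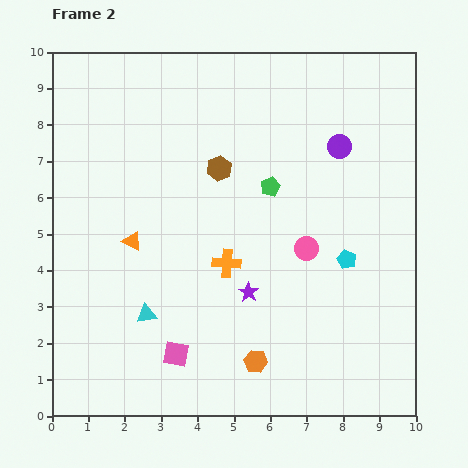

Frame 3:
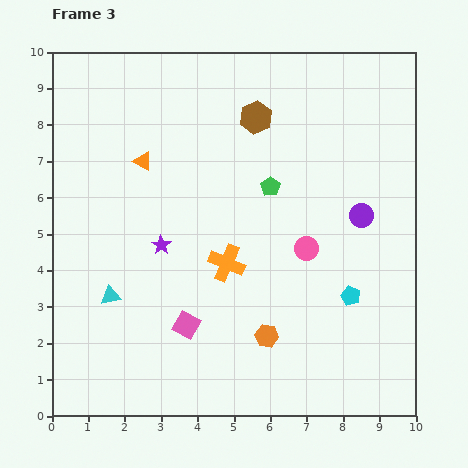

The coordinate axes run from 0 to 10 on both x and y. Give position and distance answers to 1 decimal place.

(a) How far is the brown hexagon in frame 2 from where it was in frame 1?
1.7

The brown hexagon moved from (3.5, 5.5) to (4.6, 6.8), a distance of √(1.1² + 1.3²) ≈ 1.7.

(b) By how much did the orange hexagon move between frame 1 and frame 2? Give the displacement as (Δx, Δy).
(0.4, 0.7)

The orange hexagon was at (5.2, 0.8) in frame 1 and (5.6, 1.5) in frame 2.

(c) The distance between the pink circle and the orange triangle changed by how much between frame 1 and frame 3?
-0.5

Distance in frame 1: 5.6. Distance in frame 3: 5.1.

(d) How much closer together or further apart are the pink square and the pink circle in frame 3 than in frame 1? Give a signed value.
-1.3

Distance in frame 1: 5.2. Distance in frame 3: 3.9.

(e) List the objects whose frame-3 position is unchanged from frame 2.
the pink circle, the green pentagon, the orange cross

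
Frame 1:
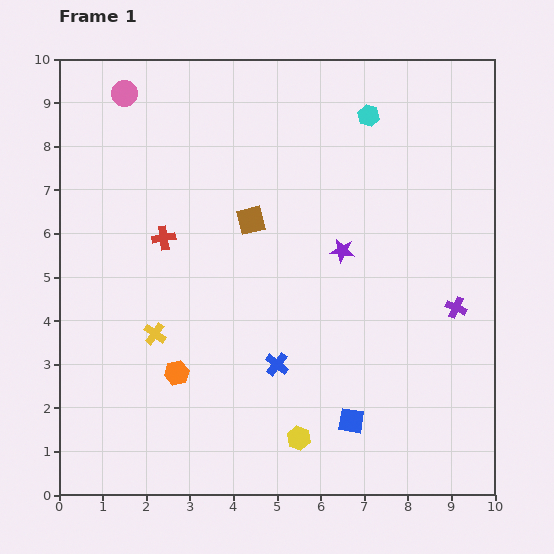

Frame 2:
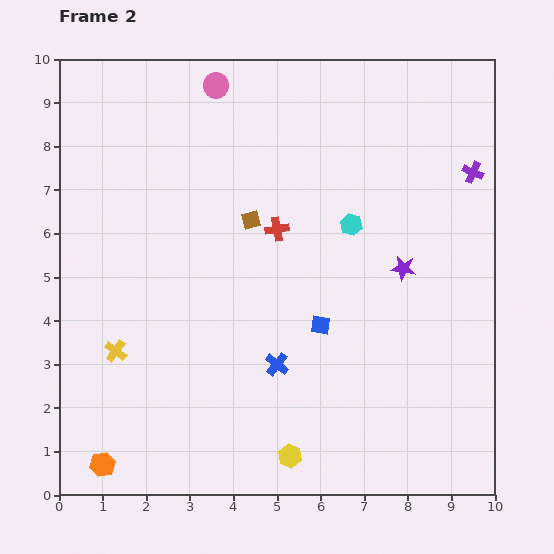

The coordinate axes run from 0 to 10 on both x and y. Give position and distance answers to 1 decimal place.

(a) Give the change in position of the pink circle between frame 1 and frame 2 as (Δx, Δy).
(2.1, 0.2)

The pink circle was at (1.5, 9.2) in frame 1 and (3.6, 9.4) in frame 2.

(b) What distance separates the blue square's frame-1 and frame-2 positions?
2.3

The blue square moved from (6.7, 1.7) to (6.0, 3.9), a distance of √(0.7² + 2.2²) ≈ 2.3.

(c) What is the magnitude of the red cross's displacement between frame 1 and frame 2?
2.6

The red cross moved from (2.4, 5.9) to (5.0, 6.1), a distance of √(2.6² + 0.2²) ≈ 2.6.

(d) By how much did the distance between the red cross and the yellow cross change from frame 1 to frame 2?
+2.4

Distance in frame 1: 2.2. Distance in frame 2: 4.6.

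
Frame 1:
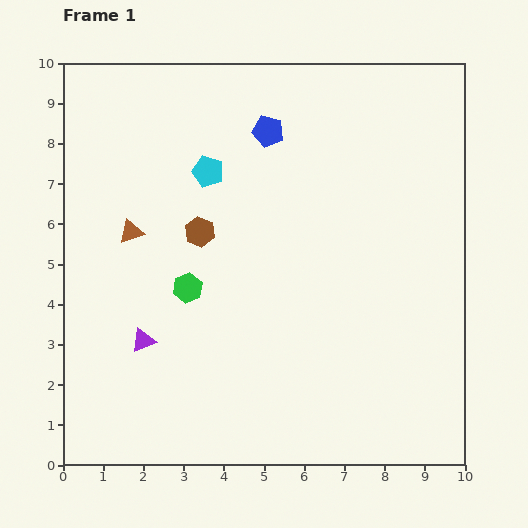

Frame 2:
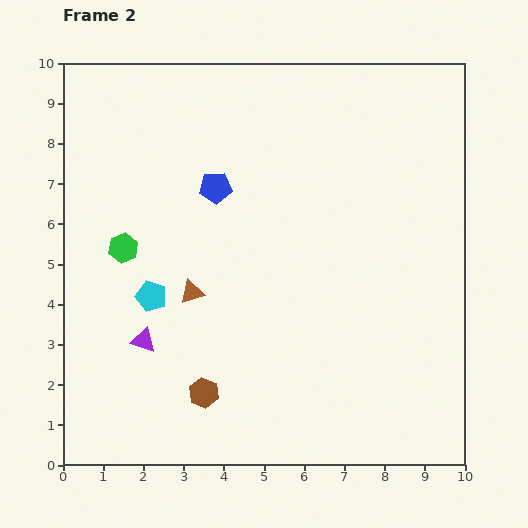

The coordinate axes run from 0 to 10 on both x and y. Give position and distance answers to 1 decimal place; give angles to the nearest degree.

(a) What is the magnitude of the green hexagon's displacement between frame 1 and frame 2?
1.9

The green hexagon moved from (3.1, 4.4) to (1.5, 5.4), a distance of √(1.6² + 1.0²) ≈ 1.9.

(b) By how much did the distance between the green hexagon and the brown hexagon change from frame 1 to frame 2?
+2.7

Distance in frame 1: 1.4. Distance in frame 2: 4.1.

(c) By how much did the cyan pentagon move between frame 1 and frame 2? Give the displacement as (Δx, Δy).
(-1.4, -3.1)

The cyan pentagon was at (3.6, 7.3) in frame 1 and (2.2, 4.2) in frame 2.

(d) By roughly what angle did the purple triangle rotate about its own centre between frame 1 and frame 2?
41° clockwise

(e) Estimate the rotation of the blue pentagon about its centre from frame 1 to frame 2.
17° counter-clockwise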